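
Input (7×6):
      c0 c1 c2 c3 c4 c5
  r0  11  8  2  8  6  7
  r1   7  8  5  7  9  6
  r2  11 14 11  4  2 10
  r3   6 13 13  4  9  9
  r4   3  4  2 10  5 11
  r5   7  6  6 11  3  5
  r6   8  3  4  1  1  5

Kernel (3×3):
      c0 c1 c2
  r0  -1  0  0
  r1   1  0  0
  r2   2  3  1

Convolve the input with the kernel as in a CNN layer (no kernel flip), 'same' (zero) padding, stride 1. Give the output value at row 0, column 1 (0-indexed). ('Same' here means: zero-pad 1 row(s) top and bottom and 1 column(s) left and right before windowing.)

The receptive field on the zero-padded input at this output position is [0 0 0 / 11 8 2 / 7 8 5]. Elementwise product with the kernel and sum: 0·-1 + 11·1 + 7·2 + 8·3 + 5·1.

54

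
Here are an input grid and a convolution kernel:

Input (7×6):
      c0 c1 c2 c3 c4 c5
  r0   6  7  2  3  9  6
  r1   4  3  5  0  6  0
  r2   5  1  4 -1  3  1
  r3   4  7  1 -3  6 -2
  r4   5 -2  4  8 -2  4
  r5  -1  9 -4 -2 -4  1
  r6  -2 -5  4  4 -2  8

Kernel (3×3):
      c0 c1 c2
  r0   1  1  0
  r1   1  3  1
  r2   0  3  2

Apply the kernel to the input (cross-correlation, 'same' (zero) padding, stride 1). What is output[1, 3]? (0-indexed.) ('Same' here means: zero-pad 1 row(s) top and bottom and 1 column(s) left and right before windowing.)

19

The receptive field on the zero-padded input at this output position is [2 3 9 / 5 0 6 / 4 -1 3]. Elementwise product with the kernel and sum: 2·1 + 3·1 + 5·1 + 0·3 + 6·1 + -1·3 + 3·2.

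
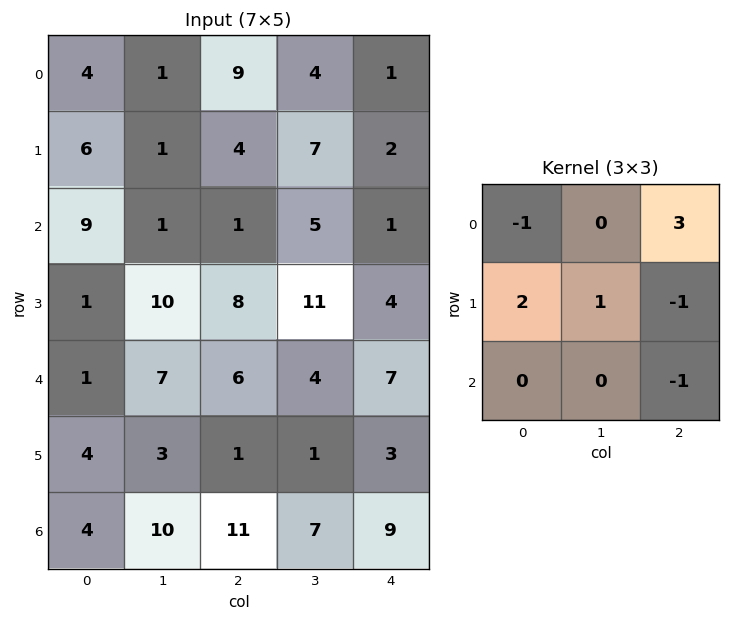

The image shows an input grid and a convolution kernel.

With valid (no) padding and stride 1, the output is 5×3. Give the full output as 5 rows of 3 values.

Output[0,0]: The receptive field on the input at this output position is [4 1 9 / 6 1 4 / 9 1 1]. Elementwise product with the kernel and sum: 4·-1 + 9·3 + 6·2 + 1·1 + 4·-1 + 1·-1.

31 5 6
16 7 4
-8 27 18
25 38 10
16 4 6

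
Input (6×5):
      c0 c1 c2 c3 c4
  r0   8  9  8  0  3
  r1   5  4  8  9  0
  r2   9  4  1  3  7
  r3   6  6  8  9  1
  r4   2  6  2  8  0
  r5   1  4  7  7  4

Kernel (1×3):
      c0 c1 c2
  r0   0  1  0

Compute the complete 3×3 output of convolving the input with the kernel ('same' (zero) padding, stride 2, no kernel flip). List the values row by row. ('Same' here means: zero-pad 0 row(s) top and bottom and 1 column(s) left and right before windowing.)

8 8 3
9 1 7
2 2 0

Output[0,0]: The receptive field on the zero-padded input at this output position is [0 8 9]. Elementwise product with the kernel and sum: 8·1.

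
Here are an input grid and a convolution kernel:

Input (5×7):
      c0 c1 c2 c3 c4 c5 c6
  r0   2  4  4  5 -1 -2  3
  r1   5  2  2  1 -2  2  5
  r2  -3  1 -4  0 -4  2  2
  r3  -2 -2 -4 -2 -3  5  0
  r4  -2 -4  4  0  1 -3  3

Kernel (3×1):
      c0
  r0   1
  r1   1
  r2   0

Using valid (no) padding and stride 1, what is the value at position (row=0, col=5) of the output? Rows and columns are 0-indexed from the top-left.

0

The receptive field on the input at this output position is [-2 / 2 / 2]. Elementwise product with the kernel and sum: -2·1 + 2·1.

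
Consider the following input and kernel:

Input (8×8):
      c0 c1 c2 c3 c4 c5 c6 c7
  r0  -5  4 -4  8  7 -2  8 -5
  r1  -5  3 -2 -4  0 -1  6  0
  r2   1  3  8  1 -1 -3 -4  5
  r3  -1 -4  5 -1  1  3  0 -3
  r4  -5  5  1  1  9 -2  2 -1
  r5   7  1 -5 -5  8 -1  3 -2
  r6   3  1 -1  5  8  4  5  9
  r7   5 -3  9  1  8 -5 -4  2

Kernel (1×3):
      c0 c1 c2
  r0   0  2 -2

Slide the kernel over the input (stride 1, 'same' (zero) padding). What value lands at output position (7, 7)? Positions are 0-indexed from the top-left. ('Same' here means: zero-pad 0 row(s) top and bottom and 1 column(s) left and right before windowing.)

The receptive field on the zero-padded input at this output position is [-4 2 0]. Elementwise product with the kernel and sum: 2·2 + 0·-2.

4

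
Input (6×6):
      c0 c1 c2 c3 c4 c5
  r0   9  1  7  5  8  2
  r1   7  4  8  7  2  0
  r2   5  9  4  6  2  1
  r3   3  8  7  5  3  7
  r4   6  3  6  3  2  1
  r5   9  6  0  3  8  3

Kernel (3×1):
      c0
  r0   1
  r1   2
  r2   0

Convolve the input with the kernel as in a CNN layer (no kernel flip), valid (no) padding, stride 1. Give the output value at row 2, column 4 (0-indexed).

8

The receptive field on the input at this output position is [2 / 3 / 2]. Elementwise product with the kernel and sum: 2·1 + 3·2.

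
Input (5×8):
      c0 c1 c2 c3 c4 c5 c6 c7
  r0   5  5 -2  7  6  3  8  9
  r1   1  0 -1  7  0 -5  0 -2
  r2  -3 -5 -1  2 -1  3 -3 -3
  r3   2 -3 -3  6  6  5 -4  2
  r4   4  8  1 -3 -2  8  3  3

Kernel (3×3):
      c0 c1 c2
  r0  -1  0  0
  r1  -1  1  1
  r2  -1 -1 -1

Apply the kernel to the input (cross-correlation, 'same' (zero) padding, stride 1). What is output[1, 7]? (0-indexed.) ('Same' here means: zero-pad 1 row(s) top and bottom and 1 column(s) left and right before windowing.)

The receptive field on the zero-padded input at this output position is [8 9 0 / 0 -2 0 / -3 -3 0]. Elementwise product with the kernel and sum: 8·-1 + 0·-1 + -2·1 + 0·1 + -3·-1 + -3·-1 + 0·-1.

-4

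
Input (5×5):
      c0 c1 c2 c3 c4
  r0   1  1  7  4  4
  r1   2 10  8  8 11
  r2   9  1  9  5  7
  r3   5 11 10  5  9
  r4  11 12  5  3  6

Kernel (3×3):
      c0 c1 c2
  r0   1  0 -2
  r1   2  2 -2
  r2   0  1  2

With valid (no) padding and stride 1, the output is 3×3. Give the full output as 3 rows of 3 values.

14 32 28
19 24 23
25 34 22

Output[0,0]: The receptive field on the input at this output position is [1 1 7 / 2 10 8 / 9 1 9]. Elementwise product with the kernel and sum: 1·1 + 7·-2 + 2·2 + 10·2 + 8·-2 + 1·1 + 9·2.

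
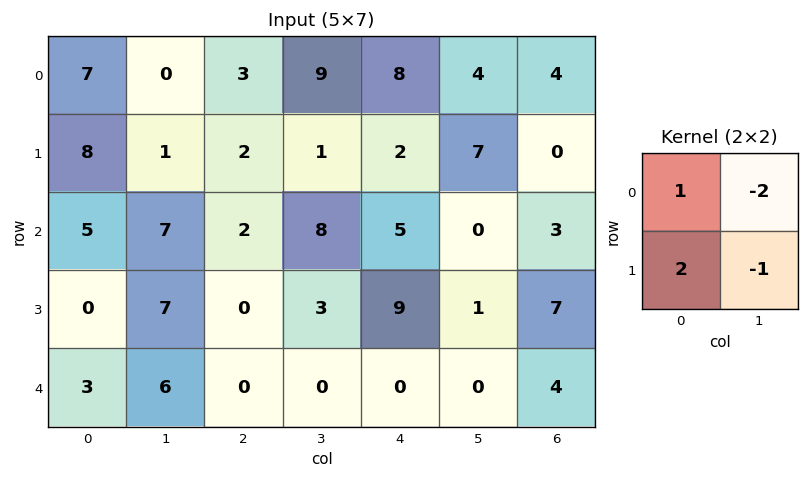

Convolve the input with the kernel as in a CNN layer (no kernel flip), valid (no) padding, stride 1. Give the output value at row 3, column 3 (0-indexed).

The receptive field on the input at this output position is [3 9 / 0 0]. Elementwise product with the kernel and sum: 3·1 + 9·-2 + 0·2 + 0·-1.

-15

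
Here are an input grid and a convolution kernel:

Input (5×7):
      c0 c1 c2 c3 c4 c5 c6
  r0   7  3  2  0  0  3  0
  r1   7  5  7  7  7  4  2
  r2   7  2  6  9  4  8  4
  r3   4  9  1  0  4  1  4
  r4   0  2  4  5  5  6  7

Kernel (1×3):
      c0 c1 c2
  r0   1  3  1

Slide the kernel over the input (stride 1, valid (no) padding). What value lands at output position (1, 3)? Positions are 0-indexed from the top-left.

The receptive field on the input at this output position is [7 7 4]. Elementwise product with the kernel and sum: 7·1 + 7·3 + 4·1.

32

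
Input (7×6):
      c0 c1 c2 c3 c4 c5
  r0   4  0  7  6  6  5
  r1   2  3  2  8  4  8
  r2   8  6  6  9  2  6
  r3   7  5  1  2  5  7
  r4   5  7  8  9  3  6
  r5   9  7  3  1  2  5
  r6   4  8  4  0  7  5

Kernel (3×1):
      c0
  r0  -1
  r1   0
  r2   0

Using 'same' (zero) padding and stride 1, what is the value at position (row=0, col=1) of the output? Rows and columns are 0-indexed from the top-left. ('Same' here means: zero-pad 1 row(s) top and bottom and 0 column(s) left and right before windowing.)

0

The receptive field on the zero-padded input at this output position is [0 / 0 / 3]. Elementwise product with the kernel and sum: 0·-1.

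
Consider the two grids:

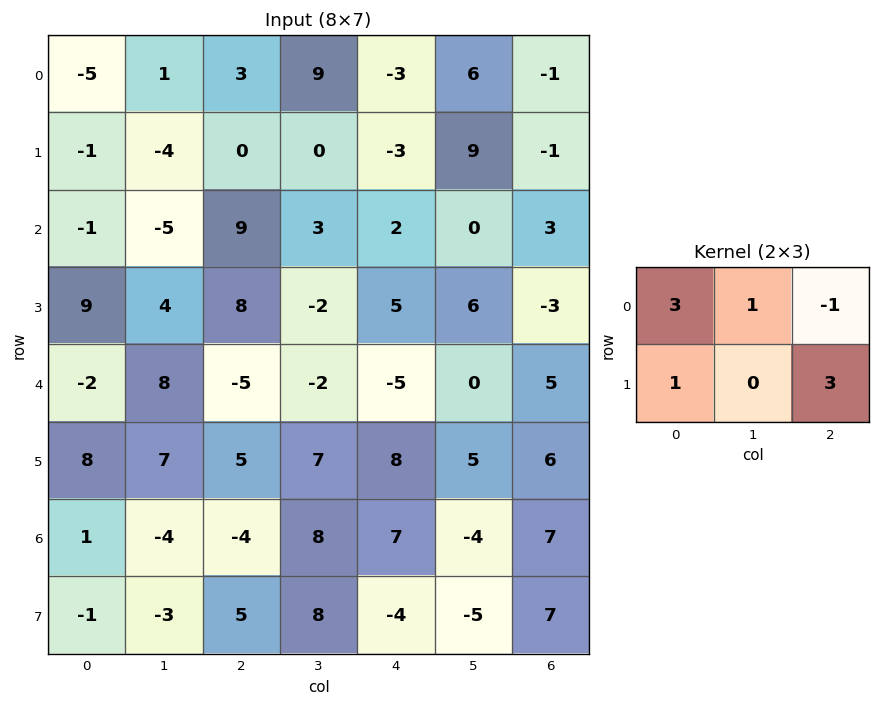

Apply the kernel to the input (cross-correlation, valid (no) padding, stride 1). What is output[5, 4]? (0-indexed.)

The receptive field on the input at this output position is [8 5 6 / 7 -4 7]. Elementwise product with the kernel and sum: 8·3 + 5·1 + 6·-1 + 7·1 + 7·3.

51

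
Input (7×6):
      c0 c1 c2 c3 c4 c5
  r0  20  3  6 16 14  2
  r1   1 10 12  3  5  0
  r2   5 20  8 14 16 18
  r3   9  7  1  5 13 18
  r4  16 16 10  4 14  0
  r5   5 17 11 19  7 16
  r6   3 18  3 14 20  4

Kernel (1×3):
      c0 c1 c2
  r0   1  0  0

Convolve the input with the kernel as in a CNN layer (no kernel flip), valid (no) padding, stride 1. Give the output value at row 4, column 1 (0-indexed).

The receptive field on the input at this output position is [16 10 4]. Elementwise product with the kernel and sum: 16·1.

16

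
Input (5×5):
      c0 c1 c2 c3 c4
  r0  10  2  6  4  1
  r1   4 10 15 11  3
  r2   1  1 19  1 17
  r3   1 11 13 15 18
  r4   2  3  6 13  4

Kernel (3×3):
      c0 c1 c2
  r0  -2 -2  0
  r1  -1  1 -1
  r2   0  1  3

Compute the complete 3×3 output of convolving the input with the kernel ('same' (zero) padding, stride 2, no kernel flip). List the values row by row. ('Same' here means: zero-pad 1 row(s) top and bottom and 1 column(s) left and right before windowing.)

Output[0,0]: The receptive field on the zero-padded input at this output position is [0 0 0 / 0 10 2 / 0 4 10]. Elementwise product with the kernel and sum: 0·-2 + 0·-2 + 0·-1 + 10·1 + 2·-1 + 4·1 + 10·3.
Output[0,1]: The receptive field on the zero-padded input at this output position is [0 0 0 / 2 6 4 / 10 15 11]. Elementwise product with the kernel and sum: 0·-2 + 0·-2 + 2·-1 + 6·1 + 4·-1 + 15·1 + 11·3.

42 48 0
26 25 6
-3 -58 -75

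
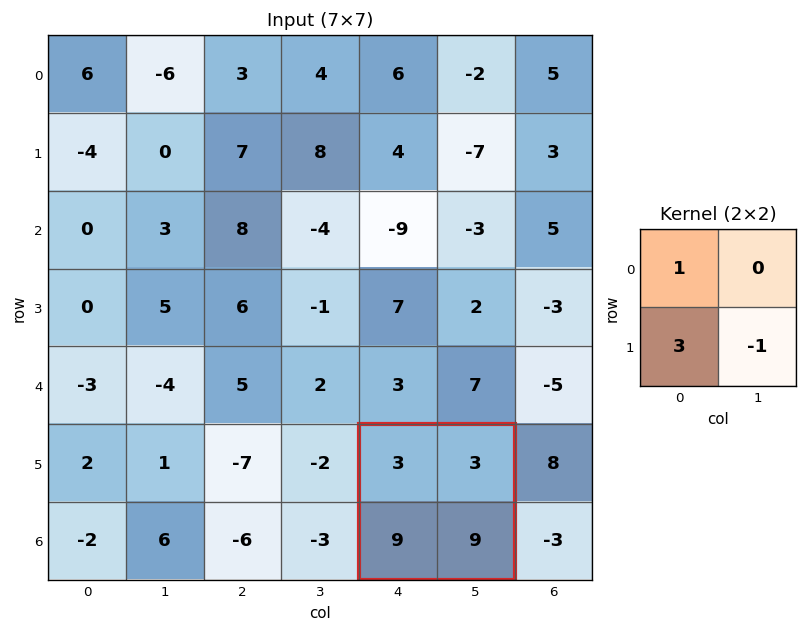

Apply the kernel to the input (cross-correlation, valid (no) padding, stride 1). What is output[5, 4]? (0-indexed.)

The receptive field on the input at this output position is [3 3 / 9 9]. Elementwise product with the kernel and sum: 3·1 + 9·3 + 9·-1.

21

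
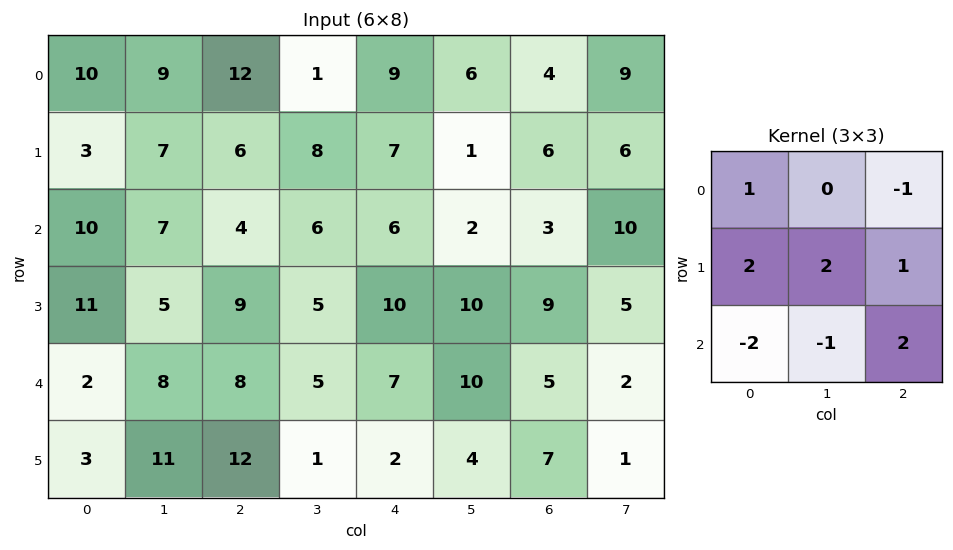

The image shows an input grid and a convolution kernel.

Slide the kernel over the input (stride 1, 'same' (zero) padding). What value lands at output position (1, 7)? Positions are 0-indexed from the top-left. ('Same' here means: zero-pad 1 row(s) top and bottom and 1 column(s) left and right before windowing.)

12

The receptive field on the zero-padded input at this output position is [4 9 0 / 6 6 0 / 3 10 0]. Elementwise product with the kernel and sum: 4·1 + 0·-1 + 6·2 + 6·2 + 0·1 + 3·-2 + 10·-1 + 0·2.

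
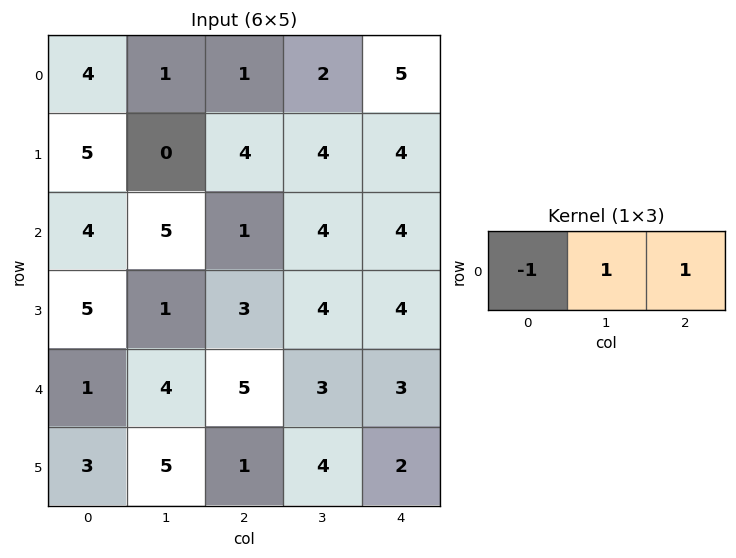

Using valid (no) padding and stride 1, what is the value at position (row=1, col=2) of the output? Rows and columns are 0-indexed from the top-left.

4

The receptive field on the input at this output position is [4 4 4]. Elementwise product with the kernel and sum: 4·-1 + 4·1 + 4·1.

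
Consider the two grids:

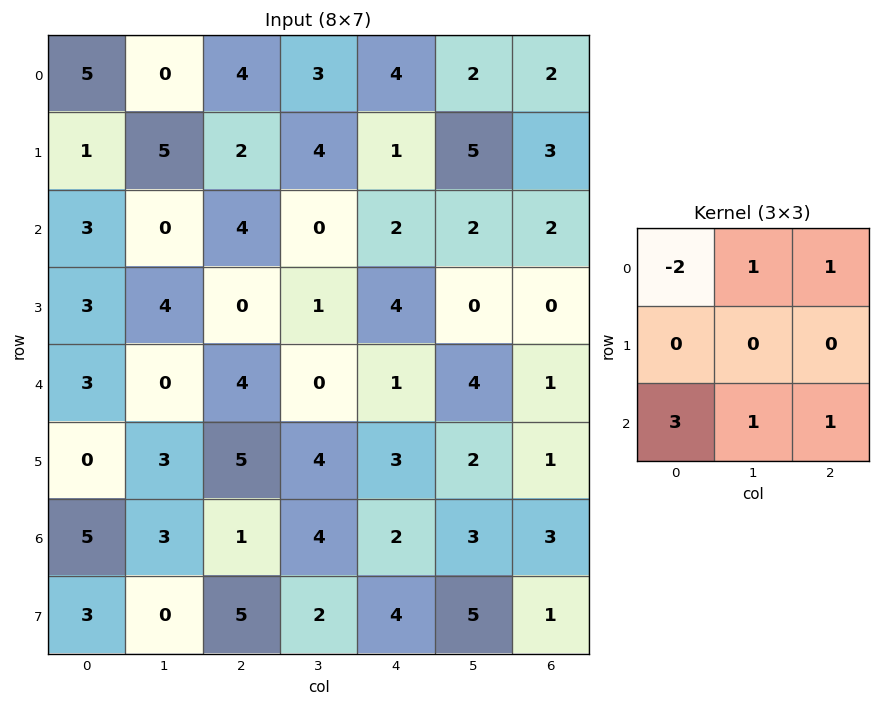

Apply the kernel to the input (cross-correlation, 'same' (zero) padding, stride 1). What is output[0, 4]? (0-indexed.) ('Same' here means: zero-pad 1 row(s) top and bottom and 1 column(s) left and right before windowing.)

18

The receptive field on the zero-padded input at this output position is [0 0 0 / 3 4 2 / 4 1 5]. Elementwise product with the kernel and sum: 0·-2 + 0·1 + 0·1 + 4·3 + 1·1 + 5·1.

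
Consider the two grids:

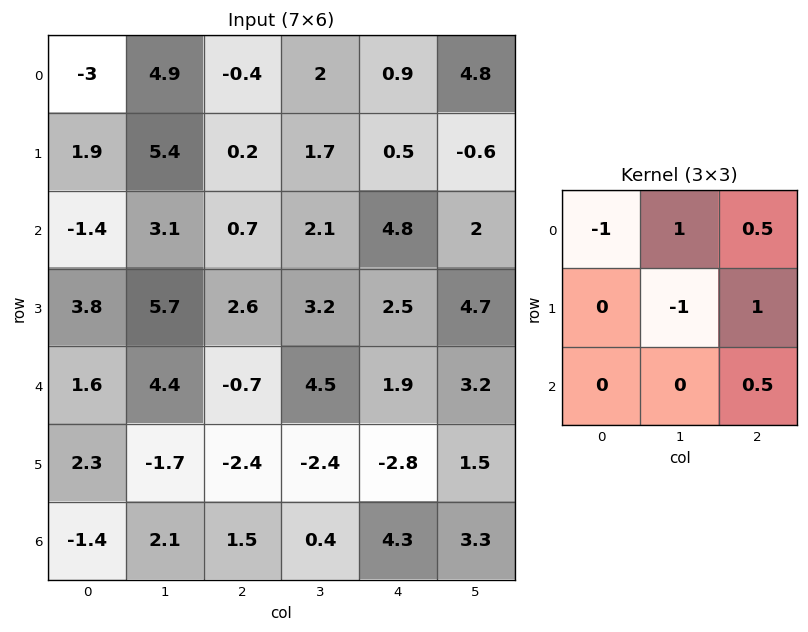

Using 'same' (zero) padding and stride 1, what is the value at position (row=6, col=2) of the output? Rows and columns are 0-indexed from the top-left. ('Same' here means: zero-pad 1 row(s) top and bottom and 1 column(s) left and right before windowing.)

-3

The receptive field on the zero-padded input at this output position is [-1.7 -2.4 -2.4 / 2.1 1.5 0.4 / 0 0 0]. Elementwise product with the kernel and sum: -1.7·-1 + -2.4·1 + -2.4·0.5 + 1.5·-1 + 0.4·1 + 0·0.5.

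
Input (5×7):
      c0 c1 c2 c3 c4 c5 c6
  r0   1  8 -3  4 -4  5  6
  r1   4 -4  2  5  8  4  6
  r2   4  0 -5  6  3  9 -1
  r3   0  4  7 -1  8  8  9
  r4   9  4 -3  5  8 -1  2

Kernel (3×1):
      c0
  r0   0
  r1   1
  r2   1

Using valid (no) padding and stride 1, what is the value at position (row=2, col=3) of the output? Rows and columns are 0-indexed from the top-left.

4

The receptive field on the input at this output position is [6 / -1 / 5]. Elementwise product with the kernel and sum: -1·1 + 5·1.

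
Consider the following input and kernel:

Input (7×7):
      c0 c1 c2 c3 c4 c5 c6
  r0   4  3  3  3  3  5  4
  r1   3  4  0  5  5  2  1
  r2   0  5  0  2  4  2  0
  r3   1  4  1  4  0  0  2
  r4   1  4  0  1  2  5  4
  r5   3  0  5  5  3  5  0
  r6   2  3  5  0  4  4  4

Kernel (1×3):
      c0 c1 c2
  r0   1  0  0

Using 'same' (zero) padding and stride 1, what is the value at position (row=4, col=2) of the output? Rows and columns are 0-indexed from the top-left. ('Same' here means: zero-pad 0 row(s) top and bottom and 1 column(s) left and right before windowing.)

4

The receptive field on the zero-padded input at this output position is [4 0 1]. Elementwise product with the kernel and sum: 4·1.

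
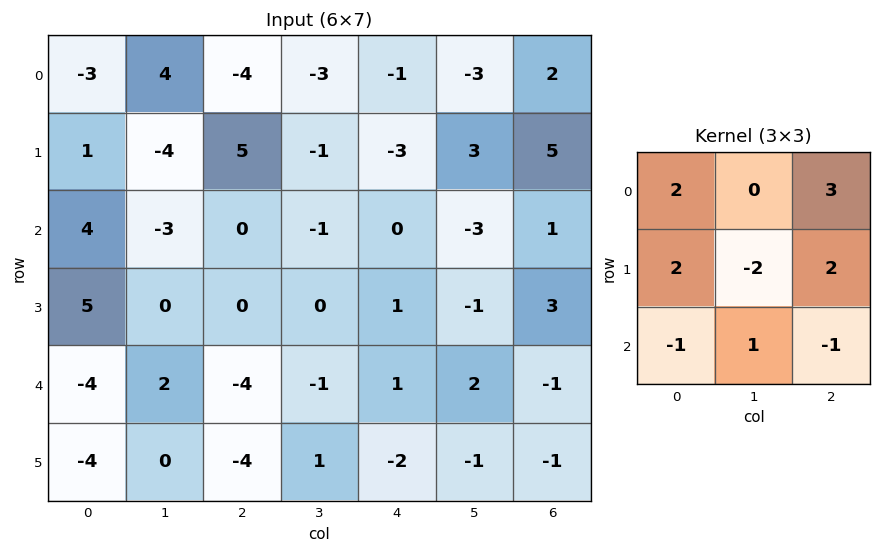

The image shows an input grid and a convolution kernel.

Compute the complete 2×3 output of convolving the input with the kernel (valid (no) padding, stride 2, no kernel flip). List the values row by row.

-5 -6 -2
28 4 15

Output[0,0]: The receptive field on the input at this output position is [-3 4 -4 / 1 -4 5 / 4 -3 0]. Elementwise product with the kernel and sum: -3·2 + -4·3 + 1·2 + -4·-2 + 5·2 + 4·-1 + -3·1 + 0·-1.
Output[0,1]: The receptive field on the input at this output position is [-4 -3 -1 / 5 -1 -3 / 0 -1 0]. Elementwise product with the kernel and sum: -4·2 + -1·3 + 5·2 + -1·-2 + -3·2 + 0·-1 + -1·1 + 0·-1.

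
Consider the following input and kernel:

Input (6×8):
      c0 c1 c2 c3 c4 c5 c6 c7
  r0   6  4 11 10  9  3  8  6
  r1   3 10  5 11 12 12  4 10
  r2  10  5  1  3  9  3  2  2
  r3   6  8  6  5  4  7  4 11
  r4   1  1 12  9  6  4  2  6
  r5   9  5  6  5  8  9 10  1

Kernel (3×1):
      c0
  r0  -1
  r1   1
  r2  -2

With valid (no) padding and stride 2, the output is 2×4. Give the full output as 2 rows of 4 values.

-23 -8 -15 -8
-6 -19 -17 -2

Output[0,0]: The receptive field on the input at this output position is [6 / 3 / 10]. Elementwise product with the kernel and sum: 6·-1 + 3·1 + 10·-2.
Output[0,1]: The receptive field on the input at this output position is [11 / 5 / 1]. Elementwise product with the kernel and sum: 11·-1 + 5·1 + 1·-2.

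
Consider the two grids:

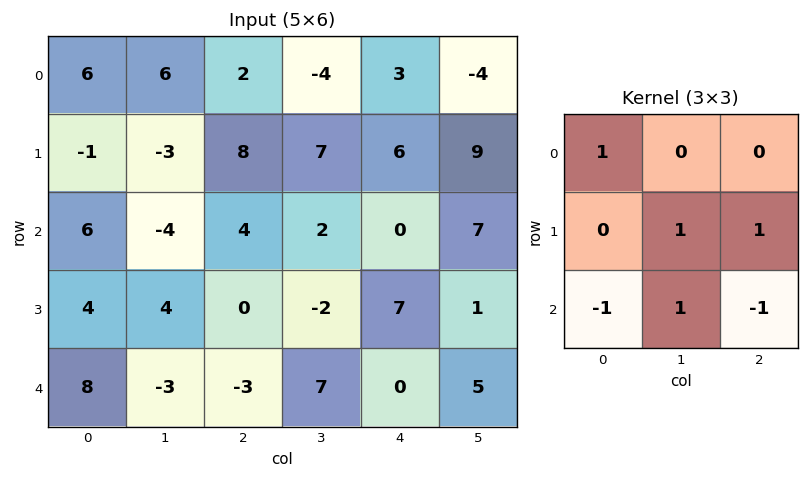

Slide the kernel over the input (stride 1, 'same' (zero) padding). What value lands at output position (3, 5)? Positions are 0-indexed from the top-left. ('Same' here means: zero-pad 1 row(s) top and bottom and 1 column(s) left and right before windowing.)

6

The receptive field on the zero-padded input at this output position is [0 7 0 / 7 1 0 / 0 5 0]. Elementwise product with the kernel and sum: 0·1 + 1·1 + 0·1 + 0·-1 + 5·1 + 0·-1.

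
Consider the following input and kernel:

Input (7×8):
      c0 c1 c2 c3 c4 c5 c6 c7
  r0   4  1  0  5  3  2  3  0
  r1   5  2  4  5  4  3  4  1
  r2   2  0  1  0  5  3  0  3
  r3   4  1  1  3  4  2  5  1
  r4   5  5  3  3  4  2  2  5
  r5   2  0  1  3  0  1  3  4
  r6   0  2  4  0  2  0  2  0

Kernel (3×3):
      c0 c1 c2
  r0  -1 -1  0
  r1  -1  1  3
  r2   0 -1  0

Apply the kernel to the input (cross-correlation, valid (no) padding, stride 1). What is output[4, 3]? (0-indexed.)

-9

The receptive field on the input at this output position is [3 4 2 / 3 0 1 / 0 2 0]. Elementwise product with the kernel and sum: 3·-1 + 4·-1 + 3·-1 + 0·1 + 1·3 + 2·-1.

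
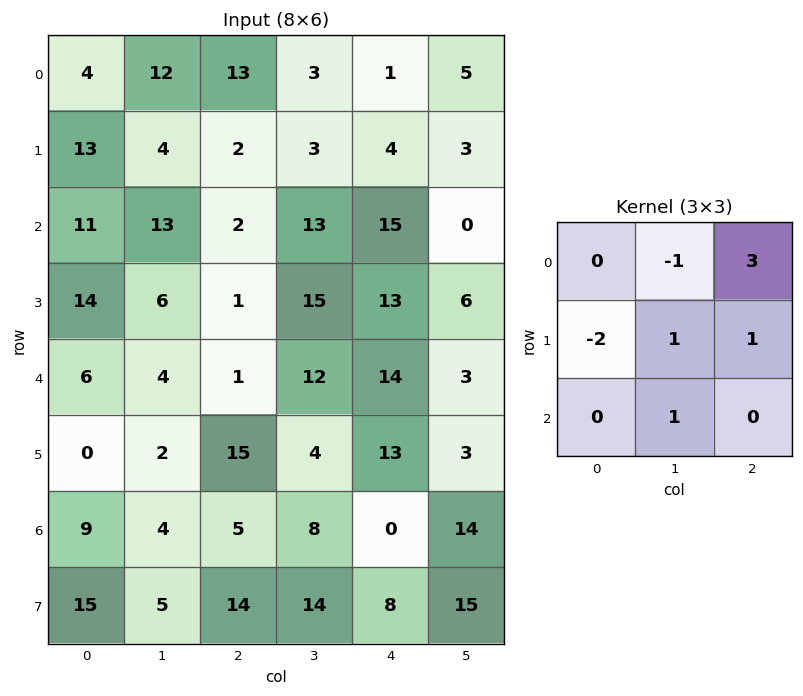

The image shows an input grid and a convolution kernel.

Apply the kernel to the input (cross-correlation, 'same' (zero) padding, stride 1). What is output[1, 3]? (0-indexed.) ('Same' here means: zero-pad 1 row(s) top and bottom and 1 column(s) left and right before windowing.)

The receptive field on the zero-padded input at this output position is [13 3 1 / 2 3 4 / 2 13 15]. Elementwise product with the kernel and sum: 3·-1 + 1·3 + 2·-2 + 3·1 + 4·1 + 13·1.

16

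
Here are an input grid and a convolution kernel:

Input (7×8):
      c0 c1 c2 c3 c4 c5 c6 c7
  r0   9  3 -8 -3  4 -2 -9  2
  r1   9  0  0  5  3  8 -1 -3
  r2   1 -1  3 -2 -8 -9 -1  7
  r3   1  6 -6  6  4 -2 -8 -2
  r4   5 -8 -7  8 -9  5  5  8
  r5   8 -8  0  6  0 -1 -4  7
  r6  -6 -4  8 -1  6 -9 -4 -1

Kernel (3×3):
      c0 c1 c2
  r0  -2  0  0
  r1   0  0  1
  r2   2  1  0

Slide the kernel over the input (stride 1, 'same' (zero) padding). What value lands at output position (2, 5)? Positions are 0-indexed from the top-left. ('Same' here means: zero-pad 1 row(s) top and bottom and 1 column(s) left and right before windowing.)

The receptive field on the zero-padded input at this output position is [3 8 -1 / -8 -9 -1 / 4 -2 -8]. Elementwise product with the kernel and sum: 3·-2 + -1·1 + 4·2 + -2·1.

-1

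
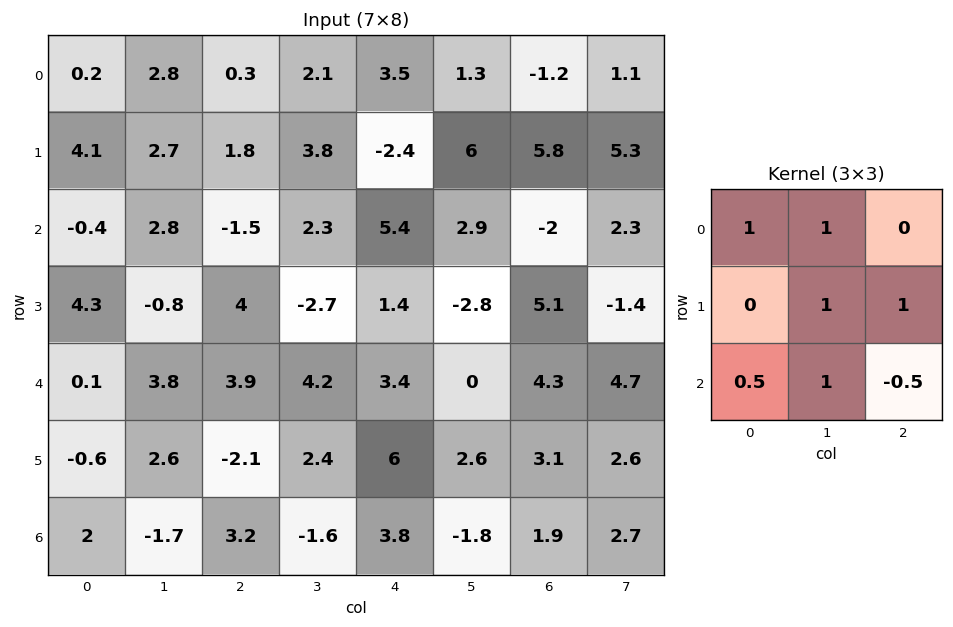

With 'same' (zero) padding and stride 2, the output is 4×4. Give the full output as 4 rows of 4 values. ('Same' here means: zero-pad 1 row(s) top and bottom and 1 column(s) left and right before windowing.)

Output[0,0]: The receptive field on the zero-padded input at this output position is [0 0 0 / 0 0.2 2.8 / 0 4.1 2.7]. Elementwise product with the kernel and sum: 0·1 + 0·1 + 0.2·1 + 2.8·1 + 0·0.5 + 4.1·1 + 2.7·-0.5.
Output[0,1]: The receptive field on the zero-padded input at this output position is [0 0 0 / 2.8 0.3 2.1 / 2.7 1.8 3.8]. Elementwise product with the kernel and sum: 0·1 + 0·1 + 0.3·1 + 2.1·1 + 2.7·0.5 + 1.8·1 + 3.8·-0.5.

5.75 3.65 1.3 6.05
11.2 10.25 11.15 16.5
6.3 9.3 8 14.4
-0.3 2.1 10.4 10.3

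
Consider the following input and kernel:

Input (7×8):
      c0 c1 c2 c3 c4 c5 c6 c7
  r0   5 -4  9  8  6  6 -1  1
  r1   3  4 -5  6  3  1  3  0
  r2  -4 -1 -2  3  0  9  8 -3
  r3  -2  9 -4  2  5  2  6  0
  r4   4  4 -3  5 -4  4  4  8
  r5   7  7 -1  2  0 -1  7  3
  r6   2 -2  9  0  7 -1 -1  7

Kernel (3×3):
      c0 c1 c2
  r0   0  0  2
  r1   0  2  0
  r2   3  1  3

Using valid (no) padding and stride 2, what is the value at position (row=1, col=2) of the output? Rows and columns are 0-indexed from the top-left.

The receptive field on the input at this output position is [0 9 8 / 5 2 6 / -4 4 4]. Elementwise product with the kernel and sum: 8·2 + 2·2 + -4·3 + 4·1 + 4·3.

24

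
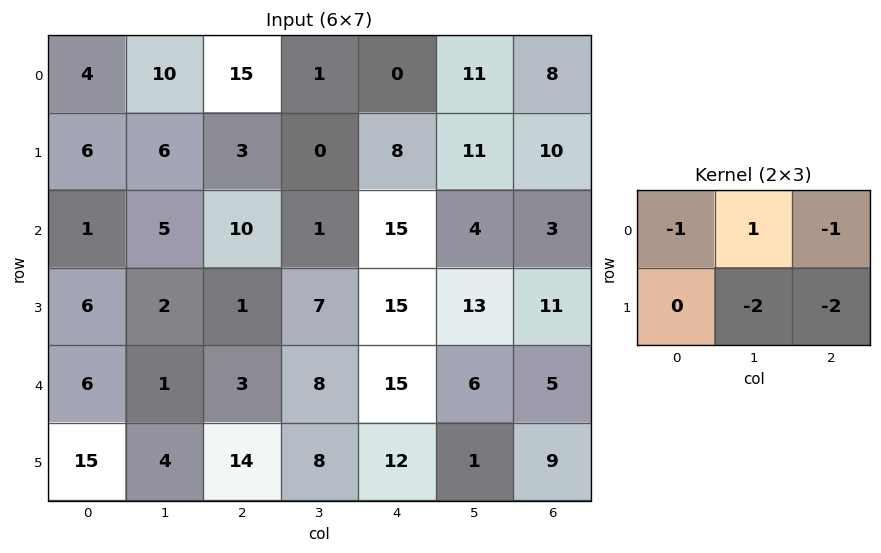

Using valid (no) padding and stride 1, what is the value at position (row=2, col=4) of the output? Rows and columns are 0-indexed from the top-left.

-62

The receptive field on the input at this output position is [15 4 3 / 15 13 11]. Elementwise product with the kernel and sum: 15·-1 + 4·1 + 3·-1 + 13·-2 + 11·-2.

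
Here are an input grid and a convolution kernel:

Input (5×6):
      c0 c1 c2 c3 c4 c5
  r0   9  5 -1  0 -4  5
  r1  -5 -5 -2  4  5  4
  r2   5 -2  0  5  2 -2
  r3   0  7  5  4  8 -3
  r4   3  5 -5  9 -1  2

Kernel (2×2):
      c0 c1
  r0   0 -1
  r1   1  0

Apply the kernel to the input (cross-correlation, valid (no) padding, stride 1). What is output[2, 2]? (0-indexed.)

0

The receptive field on the input at this output position is [0 5 / 5 4]. Elementwise product with the kernel and sum: 5·-1 + 5·1.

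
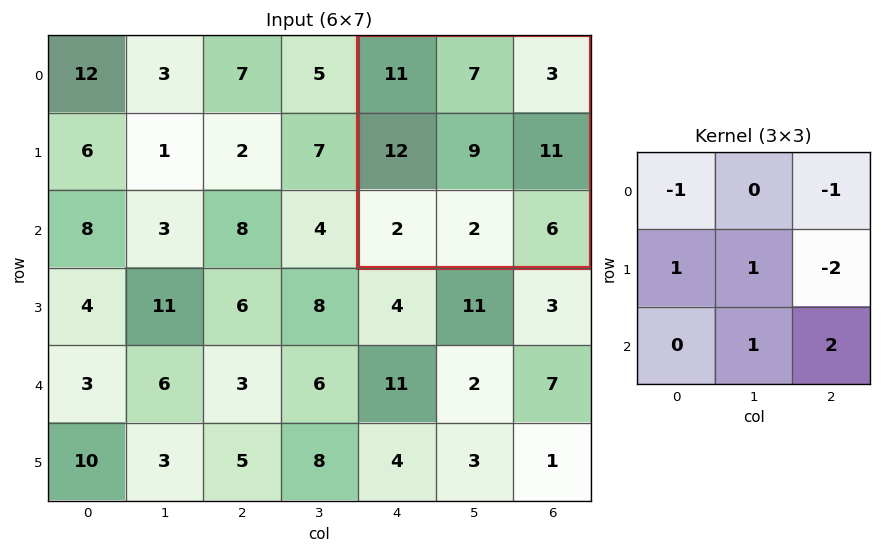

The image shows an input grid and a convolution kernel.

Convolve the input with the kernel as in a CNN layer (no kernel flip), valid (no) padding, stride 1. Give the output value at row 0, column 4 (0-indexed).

-1

The receptive field on the input at this output position is [11 7 3 / 12 9 11 / 2 2 6]. Elementwise product with the kernel and sum: 11·-1 + 3·-1 + 12·1 + 9·1 + 11·-2 + 2·1 + 6·2.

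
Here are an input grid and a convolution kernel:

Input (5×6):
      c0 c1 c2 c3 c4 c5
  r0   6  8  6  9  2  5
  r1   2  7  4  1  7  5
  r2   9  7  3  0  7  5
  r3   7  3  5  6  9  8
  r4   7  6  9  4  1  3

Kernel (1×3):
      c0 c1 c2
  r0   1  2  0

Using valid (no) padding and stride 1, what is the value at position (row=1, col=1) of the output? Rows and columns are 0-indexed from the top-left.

15

The receptive field on the input at this output position is [7 4 1]. Elementwise product with the kernel and sum: 7·1 + 4·2.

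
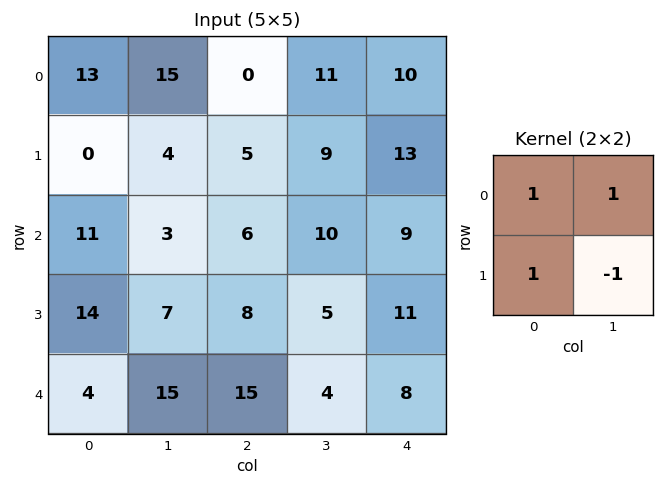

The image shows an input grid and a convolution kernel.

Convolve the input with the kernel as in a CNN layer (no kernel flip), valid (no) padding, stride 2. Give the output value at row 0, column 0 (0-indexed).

24

The receptive field on the input at this output position is [13 15 / 0 4]. Elementwise product with the kernel and sum: 13·1 + 15·1 + 0·1 + 4·-1.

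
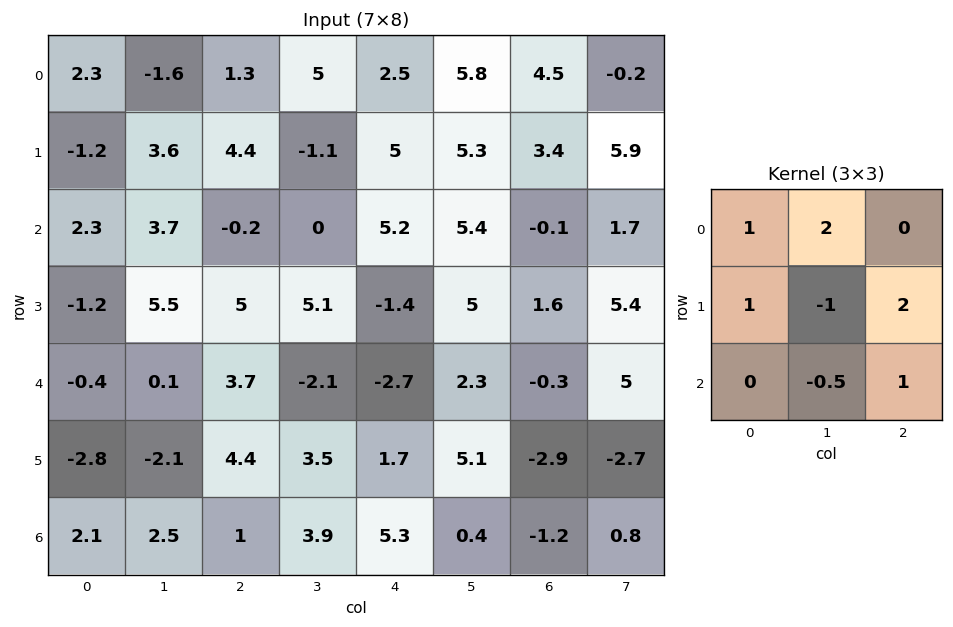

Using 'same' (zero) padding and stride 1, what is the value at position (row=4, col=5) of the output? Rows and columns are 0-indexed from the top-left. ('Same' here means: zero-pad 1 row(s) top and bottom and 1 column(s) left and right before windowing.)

-2.45

The receptive field on the zero-padded input at this output position is [-1.4 5 1.6 / -2.7 2.3 -0.3 / 1.7 5.1 -2.9]. Elementwise product with the kernel and sum: -1.4·1 + 5·2 + -2.7·1 + 2.3·-1 + -0.3·2 + 5.1·-0.5 + -2.9·1.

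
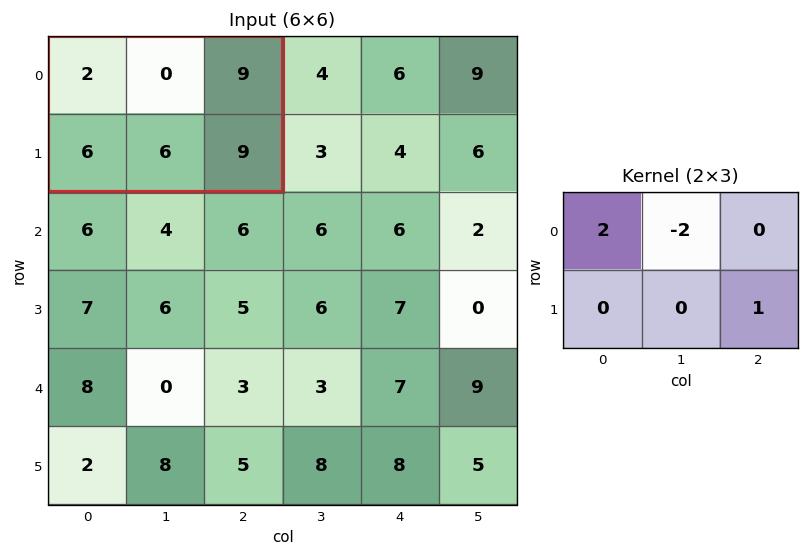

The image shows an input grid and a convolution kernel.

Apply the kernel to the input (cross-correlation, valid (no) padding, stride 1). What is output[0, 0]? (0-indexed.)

The receptive field on the input at this output position is [2 0 9 / 6 6 9]. Elementwise product with the kernel and sum: 2·2 + 0·-2 + 9·1.

13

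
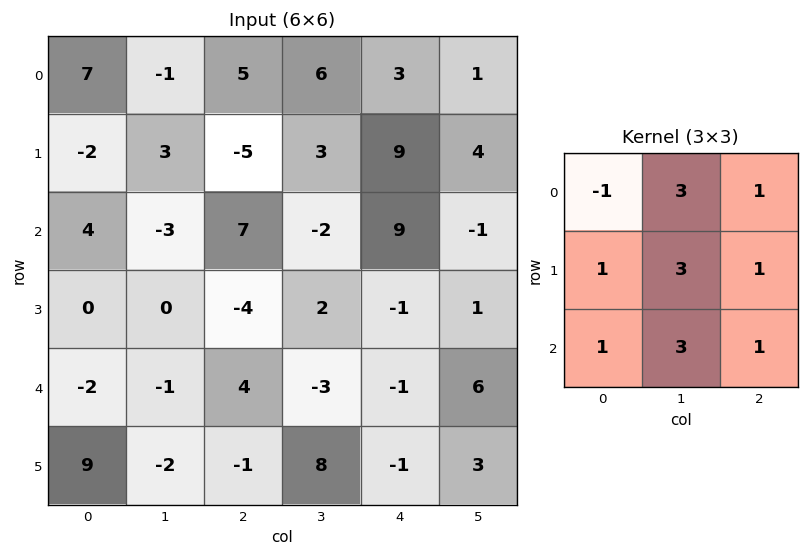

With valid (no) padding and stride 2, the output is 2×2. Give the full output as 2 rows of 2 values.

-1 39
-11 -9

Output[0,0]: The receptive field on the input at this output position is [7 -1 5 / -2 3 -5 / 4 -3 7]. Elementwise product with the kernel and sum: 7·-1 + -1·3 + 5·1 + -2·1 + 3·3 + -5·1 + 4·1 + -3·3 + 7·1.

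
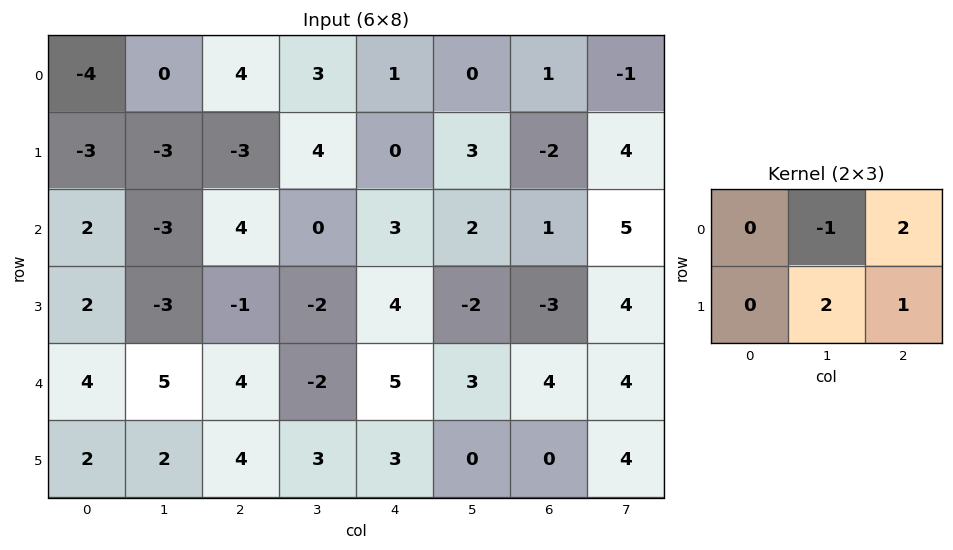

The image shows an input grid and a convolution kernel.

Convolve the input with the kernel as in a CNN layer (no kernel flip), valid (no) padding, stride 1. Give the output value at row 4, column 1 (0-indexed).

The receptive field on the input at this output position is [5 4 -2 / 2 4 3]. Elementwise product with the kernel and sum: 4·-1 + -2·2 + 4·2 + 3·1.

3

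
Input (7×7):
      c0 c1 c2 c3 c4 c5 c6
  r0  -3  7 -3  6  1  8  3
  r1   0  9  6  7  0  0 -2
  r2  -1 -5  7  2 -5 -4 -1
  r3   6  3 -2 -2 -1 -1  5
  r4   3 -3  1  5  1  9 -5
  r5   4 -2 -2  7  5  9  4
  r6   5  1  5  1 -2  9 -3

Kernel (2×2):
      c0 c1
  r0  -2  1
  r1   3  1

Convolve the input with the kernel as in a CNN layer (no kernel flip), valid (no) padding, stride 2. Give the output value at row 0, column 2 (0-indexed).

6

The receptive field on the input at this output position is [1 8 / 0 0]. Elementwise product with the kernel and sum: 1·-2 + 8·1 + 0·3 + 0·1.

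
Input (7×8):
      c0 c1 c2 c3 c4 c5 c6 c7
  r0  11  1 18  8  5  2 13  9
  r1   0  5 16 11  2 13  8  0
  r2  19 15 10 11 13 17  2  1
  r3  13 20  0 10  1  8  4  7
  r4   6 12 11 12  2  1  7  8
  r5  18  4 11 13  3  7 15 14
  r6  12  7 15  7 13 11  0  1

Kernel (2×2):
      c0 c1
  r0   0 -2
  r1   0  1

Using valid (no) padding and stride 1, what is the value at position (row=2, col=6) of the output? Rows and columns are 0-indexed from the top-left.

5

The receptive field on the input at this output position is [2 1 / 4 7]. Elementwise product with the kernel and sum: 1·-2 + 7·1.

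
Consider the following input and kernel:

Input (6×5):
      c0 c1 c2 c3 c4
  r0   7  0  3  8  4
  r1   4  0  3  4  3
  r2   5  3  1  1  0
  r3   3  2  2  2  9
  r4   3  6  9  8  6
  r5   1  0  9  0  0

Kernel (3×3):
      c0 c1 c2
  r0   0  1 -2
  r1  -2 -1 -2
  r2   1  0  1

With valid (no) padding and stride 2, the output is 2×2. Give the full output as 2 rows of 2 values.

Output[0,0]: The receptive field on the input at this output position is [7 0 3 / 4 0 3 / 5 3 1]. Elementwise product with the kernel and sum: 0·1 + 3·-2 + 4·-2 + 0·-1 + 3·-2 + 5·1 + 1·1.
Output[0,1]: The receptive field on the input at this output position is [3 8 4 / 3 4 3 / 1 1 0]. Elementwise product with the kernel and sum: 8·1 + 4·-2 + 3·-2 + 4·-1 + 3·-2 + 1·1 + 0·1.

-14 -15
1 -8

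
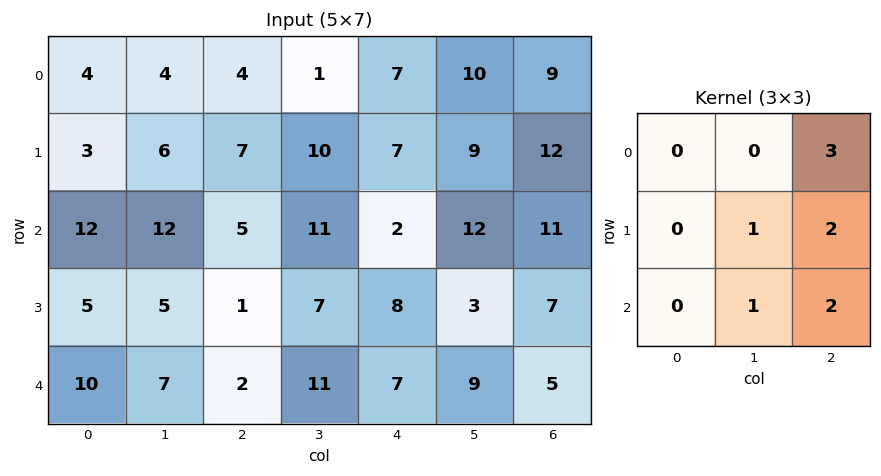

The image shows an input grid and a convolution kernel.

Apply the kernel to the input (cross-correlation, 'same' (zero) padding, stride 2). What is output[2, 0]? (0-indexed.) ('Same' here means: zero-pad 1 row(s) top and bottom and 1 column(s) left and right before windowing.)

The receptive field on the zero-padded input at this output position is [0 5 5 / 0 10 7 / 0 0 0]. Elementwise product with the kernel and sum: 5·3 + 10·1 + 7·2 + 0·1 + 0·2.

39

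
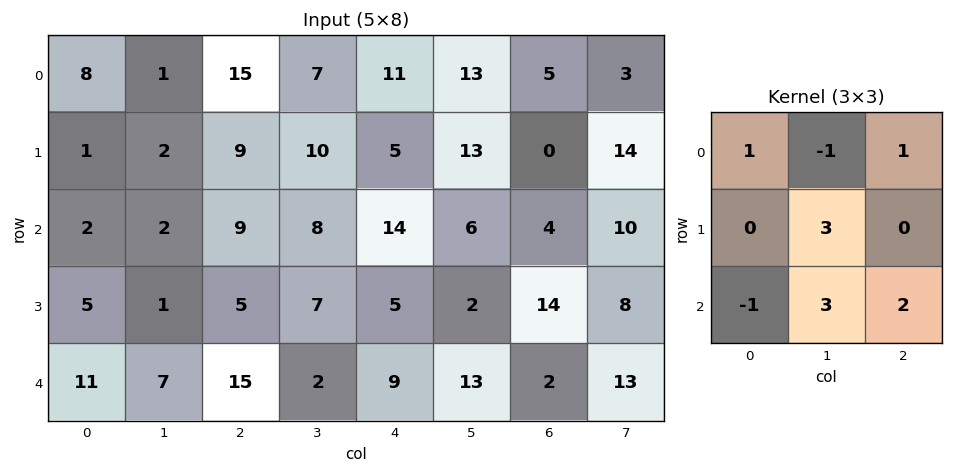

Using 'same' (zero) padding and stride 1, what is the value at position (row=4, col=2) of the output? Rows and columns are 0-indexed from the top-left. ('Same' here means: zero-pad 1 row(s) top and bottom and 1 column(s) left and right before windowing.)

48

The receptive field on the zero-padded input at this output position is [1 5 7 / 7 15 2 / 0 0 0]. Elementwise product with the kernel and sum: 1·1 + 5·-1 + 7·1 + 15·3 + 0·-1 + 0·3 + 0·2.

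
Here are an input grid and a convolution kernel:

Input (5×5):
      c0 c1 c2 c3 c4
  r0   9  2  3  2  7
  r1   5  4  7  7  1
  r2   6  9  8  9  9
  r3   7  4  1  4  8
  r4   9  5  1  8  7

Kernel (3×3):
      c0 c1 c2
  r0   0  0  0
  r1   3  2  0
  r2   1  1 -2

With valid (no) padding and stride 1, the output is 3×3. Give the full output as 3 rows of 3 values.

22 25 34
45 40 31
41 4 6

Output[0,0]: The receptive field on the input at this output position is [9 2 3 / 5 4 7 / 6 9 8]. Elementwise product with the kernel and sum: 5·3 + 4·2 + 6·1 + 9·1 + 8·-2.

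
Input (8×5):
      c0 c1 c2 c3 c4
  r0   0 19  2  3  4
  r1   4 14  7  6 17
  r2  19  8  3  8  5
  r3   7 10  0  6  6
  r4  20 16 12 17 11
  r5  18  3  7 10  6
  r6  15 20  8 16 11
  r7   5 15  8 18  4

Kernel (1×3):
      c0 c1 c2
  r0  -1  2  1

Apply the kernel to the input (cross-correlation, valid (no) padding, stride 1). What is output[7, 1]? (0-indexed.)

The receptive field on the input at this output position is [15 8 18]. Elementwise product with the kernel and sum: 15·-1 + 8·2 + 18·1.

19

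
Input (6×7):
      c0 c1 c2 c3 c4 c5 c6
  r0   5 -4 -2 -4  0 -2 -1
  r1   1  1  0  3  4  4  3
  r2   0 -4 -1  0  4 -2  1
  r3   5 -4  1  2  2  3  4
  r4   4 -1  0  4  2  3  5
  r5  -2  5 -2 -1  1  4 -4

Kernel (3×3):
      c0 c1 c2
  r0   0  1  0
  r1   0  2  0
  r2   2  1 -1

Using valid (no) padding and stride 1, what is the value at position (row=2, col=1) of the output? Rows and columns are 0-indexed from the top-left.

The receptive field on the input at this output position is [-4 -1 0 / -4 1 2 / -1 0 4]. Elementwise product with the kernel and sum: -1·1 + 1·2 + -1·2 + 0·1 + 4·-1.

-5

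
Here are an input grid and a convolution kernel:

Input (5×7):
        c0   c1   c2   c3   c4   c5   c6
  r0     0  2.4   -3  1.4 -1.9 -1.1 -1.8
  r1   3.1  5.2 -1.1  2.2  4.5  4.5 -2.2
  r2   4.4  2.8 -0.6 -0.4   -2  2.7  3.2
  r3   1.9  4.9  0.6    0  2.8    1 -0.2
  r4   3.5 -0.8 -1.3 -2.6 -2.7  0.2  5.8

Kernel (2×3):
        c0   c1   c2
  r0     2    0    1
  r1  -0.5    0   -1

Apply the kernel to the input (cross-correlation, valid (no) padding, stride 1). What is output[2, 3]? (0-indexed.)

The receptive field on the input at this output position is [-0.4 -2 2.7 / 0 2.8 1]. Elementwise product with the kernel and sum: -0.4·2 + 2.7·1 + 0·-0.5 + 1·-1.

0.9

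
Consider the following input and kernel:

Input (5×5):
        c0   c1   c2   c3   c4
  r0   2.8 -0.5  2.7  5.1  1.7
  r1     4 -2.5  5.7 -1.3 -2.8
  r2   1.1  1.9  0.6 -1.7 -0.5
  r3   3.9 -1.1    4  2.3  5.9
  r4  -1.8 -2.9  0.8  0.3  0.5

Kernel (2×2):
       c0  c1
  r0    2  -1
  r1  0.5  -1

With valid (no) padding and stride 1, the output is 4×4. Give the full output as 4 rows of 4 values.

10.6 -10.65 4.45 10.65
9.15 -10.35 14.7 -0.15
3.35 -1.35 2.6 -7.65
10.9 -8.45 5.8 -1.65

Output[0,0]: The receptive field on the input at this output position is [2.8 -0.5 / 4 -2.5]. Elementwise product with the kernel and sum: 2.8·2 + -0.5·-1 + 4·0.5 + -2.5·-1.
Output[0,1]: The receptive field on the input at this output position is [-0.5 2.7 / -2.5 5.7]. Elementwise product with the kernel and sum: -0.5·2 + 2.7·-1 + -2.5·0.5 + 5.7·-1.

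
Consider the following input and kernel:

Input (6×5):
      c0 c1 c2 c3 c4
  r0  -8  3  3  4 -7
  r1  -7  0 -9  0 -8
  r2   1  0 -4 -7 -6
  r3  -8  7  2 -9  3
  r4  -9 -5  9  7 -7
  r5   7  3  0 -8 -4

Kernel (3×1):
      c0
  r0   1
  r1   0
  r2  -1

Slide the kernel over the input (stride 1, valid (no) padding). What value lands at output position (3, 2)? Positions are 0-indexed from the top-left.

2

The receptive field on the input at this output position is [2 / 9 / 0]. Elementwise product with the kernel and sum: 2·1 + 0·-1.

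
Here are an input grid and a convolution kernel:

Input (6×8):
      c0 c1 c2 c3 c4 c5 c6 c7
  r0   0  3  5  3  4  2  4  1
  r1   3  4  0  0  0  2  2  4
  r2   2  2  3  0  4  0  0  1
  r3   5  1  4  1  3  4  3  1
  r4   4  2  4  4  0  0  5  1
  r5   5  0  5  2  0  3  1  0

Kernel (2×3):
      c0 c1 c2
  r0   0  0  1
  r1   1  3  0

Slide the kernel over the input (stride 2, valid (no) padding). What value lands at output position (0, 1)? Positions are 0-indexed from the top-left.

4

The receptive field on the input at this output position is [5 3 4 / 0 0 0]. Elementwise product with the kernel and sum: 4·1 + 0·1 + 0·3.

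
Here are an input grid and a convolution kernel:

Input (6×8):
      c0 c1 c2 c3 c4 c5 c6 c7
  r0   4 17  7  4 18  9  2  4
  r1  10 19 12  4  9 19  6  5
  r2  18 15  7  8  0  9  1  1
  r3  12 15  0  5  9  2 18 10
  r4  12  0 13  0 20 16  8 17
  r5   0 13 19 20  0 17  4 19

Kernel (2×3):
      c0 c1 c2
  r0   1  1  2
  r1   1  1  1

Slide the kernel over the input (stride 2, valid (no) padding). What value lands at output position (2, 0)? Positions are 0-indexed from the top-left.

70

The receptive field on the input at this output position is [12 0 13 / 0 13 19]. Elementwise product with the kernel and sum: 12·1 + 0·1 + 13·2 + 0·1 + 13·1 + 19·1.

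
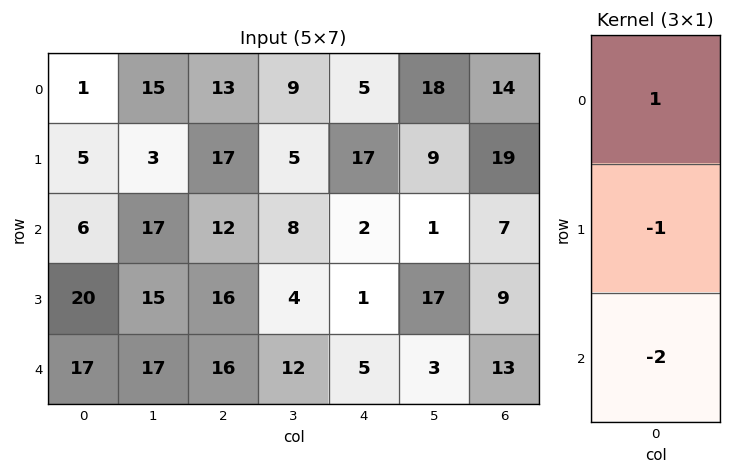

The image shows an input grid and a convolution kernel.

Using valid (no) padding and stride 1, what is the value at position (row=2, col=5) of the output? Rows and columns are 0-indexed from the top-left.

The receptive field on the input at this output position is [1 / 17 / 3]. Elementwise product with the kernel and sum: 1·1 + 17·-1 + 3·-2.

-22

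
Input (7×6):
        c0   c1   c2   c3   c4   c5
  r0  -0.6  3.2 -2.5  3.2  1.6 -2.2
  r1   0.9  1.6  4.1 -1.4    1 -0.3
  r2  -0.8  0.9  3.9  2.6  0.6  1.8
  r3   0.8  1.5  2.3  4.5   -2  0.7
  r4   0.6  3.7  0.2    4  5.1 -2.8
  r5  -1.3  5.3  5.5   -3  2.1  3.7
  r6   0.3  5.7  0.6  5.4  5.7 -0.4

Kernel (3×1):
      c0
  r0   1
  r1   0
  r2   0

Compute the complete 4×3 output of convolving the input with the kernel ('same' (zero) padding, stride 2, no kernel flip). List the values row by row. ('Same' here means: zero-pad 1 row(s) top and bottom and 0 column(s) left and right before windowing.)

Output[0,0]: The receptive field on the zero-padded input at this output position is [0 / -0.6 / 0.9]. Elementwise product with the kernel and sum: 0·1.
Output[0,1]: The receptive field on the zero-padded input at this output position is [0 / -2.5 / 4.1]. Elementwise product with the kernel and sum: 0·1.

0 0 0
0.9 4.1 1
0.8 2.3 -2
-1.3 5.5 2.1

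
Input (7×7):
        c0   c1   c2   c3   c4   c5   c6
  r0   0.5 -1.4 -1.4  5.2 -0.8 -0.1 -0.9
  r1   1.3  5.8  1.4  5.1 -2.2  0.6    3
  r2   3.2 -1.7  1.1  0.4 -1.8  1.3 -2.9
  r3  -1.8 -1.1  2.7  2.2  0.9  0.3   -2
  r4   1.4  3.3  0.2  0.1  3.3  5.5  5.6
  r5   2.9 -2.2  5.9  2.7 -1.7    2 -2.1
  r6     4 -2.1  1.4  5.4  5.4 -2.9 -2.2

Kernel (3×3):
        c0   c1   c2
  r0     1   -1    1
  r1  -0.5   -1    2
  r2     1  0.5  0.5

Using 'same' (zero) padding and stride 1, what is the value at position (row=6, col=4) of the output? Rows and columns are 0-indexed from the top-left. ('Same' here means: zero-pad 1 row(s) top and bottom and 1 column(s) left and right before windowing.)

-7.5

The receptive field on the zero-padded input at this output position is [2.7 -1.7 2 / 5.4 5.4 -2.9 / 0 0 0]. Elementwise product with the kernel and sum: 2.7·1 + -1.7·-1 + 2·1 + 5.4·-0.5 + 5.4·-1 + -2.9·2 + 0·1 + 0·0.5 + 0·0.5.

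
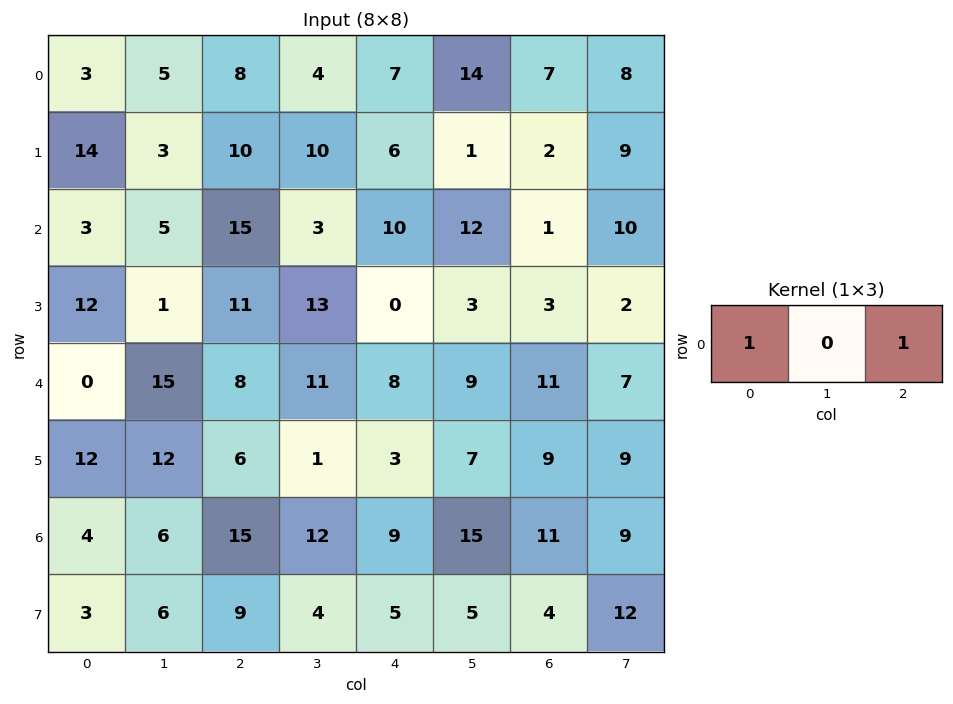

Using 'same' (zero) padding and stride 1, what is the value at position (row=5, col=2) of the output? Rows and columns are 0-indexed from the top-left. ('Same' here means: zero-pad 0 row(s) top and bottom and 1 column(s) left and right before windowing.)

The receptive field on the zero-padded input at this output position is [12 6 1]. Elementwise product with the kernel and sum: 12·1 + 1·1.

13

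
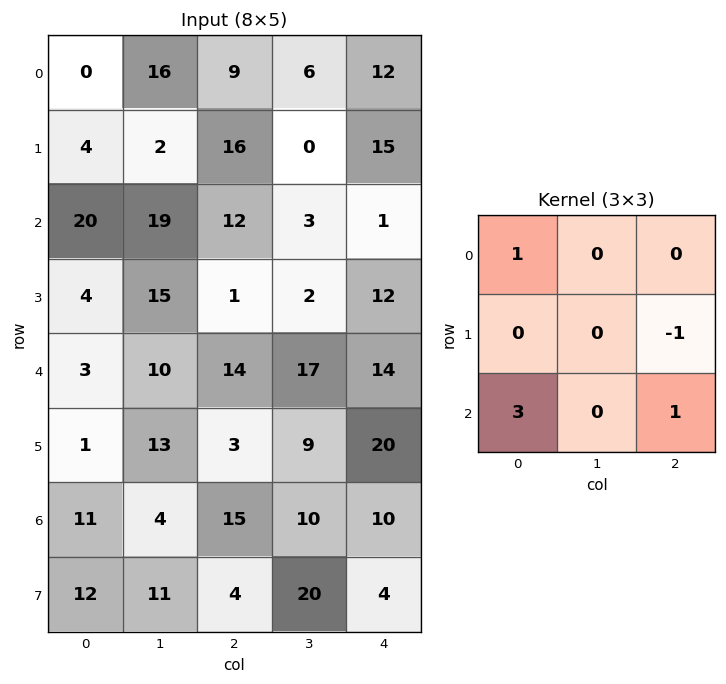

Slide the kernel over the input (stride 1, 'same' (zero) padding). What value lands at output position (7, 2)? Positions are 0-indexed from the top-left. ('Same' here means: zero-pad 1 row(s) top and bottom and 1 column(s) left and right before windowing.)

-16

The receptive field on the zero-padded input at this output position is [4 15 10 / 11 4 20 / 0 0 0]. Elementwise product with the kernel and sum: 4·1 + 20·-1 + 0·3 + 0·1.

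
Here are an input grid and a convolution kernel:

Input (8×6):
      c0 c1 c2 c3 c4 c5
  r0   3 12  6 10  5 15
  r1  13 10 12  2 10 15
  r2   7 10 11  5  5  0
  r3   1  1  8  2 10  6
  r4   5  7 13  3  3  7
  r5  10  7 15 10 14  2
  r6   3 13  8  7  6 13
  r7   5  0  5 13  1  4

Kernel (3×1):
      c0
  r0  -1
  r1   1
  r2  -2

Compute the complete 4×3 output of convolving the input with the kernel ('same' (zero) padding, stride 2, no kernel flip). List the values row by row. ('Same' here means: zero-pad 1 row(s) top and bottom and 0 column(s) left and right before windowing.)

-23 -18 -15
-8 -17 -25
-16 -25 -35
-17 -17 -10

Output[0,0]: The receptive field on the zero-padded input at this output position is [0 / 3 / 13]. Elementwise product with the kernel and sum: 0·-1 + 3·1 + 13·-2.
Output[0,1]: The receptive field on the zero-padded input at this output position is [0 / 6 / 12]. Elementwise product with the kernel and sum: 0·-1 + 6·1 + 12·-2.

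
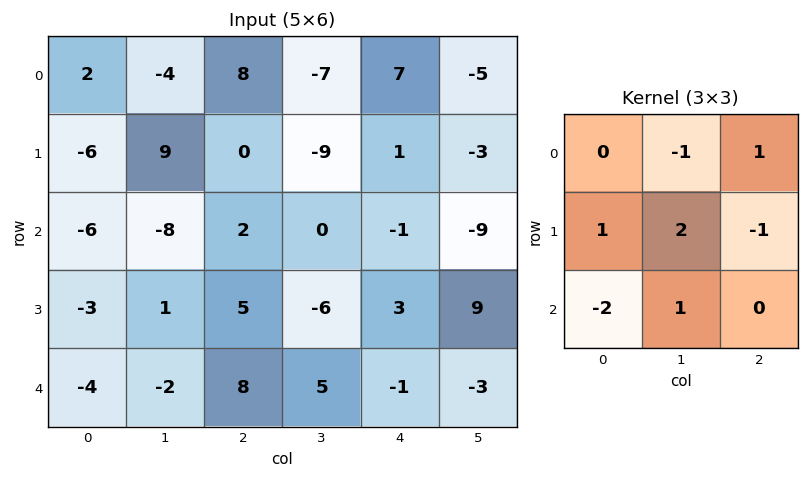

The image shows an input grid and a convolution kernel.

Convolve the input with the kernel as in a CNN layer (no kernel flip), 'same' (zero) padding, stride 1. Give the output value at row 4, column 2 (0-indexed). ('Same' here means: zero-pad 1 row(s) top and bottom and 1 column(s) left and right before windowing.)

-2

The receptive field on the zero-padded input at this output position is [1 5 -6 / -2 8 5 / 0 0 0]. Elementwise product with the kernel and sum: 5·-1 + -6·1 + -2·1 + 8·2 + 5·-1 + 0·-2 + 0·1.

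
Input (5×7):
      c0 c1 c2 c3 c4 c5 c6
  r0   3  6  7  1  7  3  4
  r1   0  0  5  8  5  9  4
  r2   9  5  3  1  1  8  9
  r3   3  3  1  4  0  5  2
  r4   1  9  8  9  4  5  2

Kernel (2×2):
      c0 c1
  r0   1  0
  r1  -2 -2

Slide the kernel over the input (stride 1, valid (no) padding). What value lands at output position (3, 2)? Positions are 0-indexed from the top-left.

The receptive field on the input at this output position is [1 4 / 8 9]. Elementwise product with the kernel and sum: 1·1 + 8·-2 + 9·-2.

-33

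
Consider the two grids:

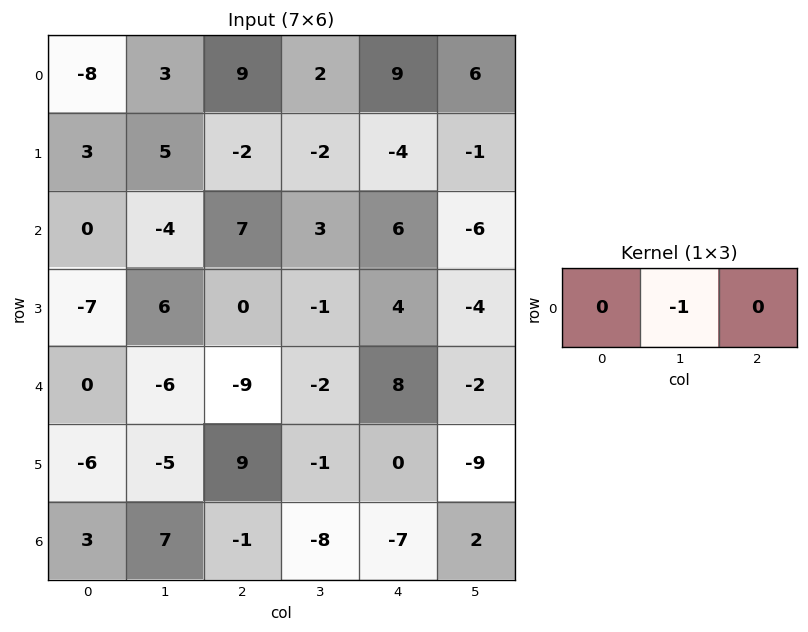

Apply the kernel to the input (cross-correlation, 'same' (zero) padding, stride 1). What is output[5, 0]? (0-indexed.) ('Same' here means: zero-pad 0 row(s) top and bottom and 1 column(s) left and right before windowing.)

6

The receptive field on the zero-padded input at this output position is [0 -6 -5]. Elementwise product with the kernel and sum: -6·-1.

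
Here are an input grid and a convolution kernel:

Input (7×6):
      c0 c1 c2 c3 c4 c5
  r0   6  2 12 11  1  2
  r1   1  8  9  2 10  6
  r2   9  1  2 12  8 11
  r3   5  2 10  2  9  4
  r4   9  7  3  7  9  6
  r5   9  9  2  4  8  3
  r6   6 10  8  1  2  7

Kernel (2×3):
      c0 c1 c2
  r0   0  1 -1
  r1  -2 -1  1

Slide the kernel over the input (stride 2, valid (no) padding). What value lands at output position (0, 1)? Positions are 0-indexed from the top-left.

The receptive field on the input at this output position is [12 11 1 / 9 2 10]. Elementwise product with the kernel and sum: 11·1 + 1·-1 + 9·-2 + 2·-1 + 10·1.

0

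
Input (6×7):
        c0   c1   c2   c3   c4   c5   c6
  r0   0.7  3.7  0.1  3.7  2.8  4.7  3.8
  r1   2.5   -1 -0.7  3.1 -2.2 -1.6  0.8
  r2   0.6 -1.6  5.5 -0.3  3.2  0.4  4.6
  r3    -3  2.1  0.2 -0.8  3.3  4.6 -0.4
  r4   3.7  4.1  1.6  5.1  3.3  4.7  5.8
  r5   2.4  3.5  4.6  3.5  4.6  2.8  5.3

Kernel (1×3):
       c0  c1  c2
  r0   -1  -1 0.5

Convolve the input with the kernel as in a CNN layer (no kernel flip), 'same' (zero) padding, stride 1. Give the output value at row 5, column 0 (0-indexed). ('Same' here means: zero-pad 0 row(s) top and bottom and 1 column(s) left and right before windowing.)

The receptive field on the zero-padded input at this output position is [0 2.4 3.5]. Elementwise product with the kernel and sum: 0·-1 + 2.4·-1 + 3.5·0.5.

-0.65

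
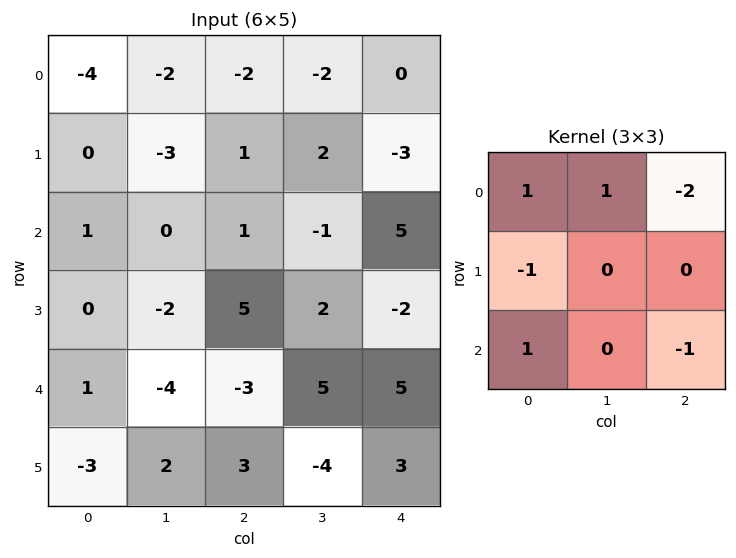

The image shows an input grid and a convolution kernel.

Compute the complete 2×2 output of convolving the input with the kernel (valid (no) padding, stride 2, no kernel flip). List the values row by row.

Output[0,0]: The receptive field on the input at this output position is [-4 -2 -2 / 0 -3 1 / 1 0 1]. Elementwise product with the kernel and sum: -4·1 + -2·1 + -2·-2 + 0·-1 + 1·1 + 1·-1.
Output[0,1]: The receptive field on the input at this output position is [-2 -2 0 / 1 2 -3 / 1 -1 5]. Elementwise product with the kernel and sum: -2·1 + -2·1 + 0·-2 + 1·-1 + 1·1 + 5·-1.

-2 -9
3 -23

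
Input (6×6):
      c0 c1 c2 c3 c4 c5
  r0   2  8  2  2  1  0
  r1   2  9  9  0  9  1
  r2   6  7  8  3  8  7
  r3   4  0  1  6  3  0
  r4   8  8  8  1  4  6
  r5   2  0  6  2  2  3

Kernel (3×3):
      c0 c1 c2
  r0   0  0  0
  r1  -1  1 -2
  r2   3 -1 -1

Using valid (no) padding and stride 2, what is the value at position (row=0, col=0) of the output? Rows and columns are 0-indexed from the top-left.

-8

The receptive field on the input at this output position is [2 8 2 / 2 9 9 / 6 7 8]. Elementwise product with the kernel and sum: 2·-1 + 9·1 + 9·-2 + 6·3 + 7·-1 + 8·-1.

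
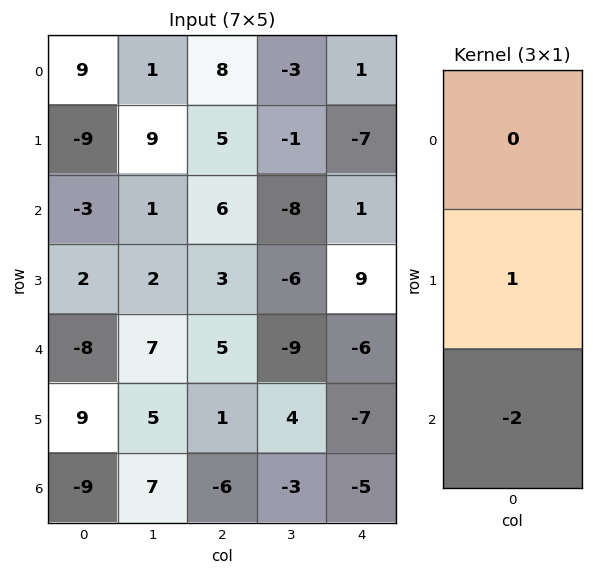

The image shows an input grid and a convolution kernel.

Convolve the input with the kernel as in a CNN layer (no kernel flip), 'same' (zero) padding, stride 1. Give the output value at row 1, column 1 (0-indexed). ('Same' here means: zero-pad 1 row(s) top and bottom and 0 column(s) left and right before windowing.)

7

The receptive field on the zero-padded input at this output position is [1 / 9 / 1]. Elementwise product with the kernel and sum: 9·1 + 1·-2.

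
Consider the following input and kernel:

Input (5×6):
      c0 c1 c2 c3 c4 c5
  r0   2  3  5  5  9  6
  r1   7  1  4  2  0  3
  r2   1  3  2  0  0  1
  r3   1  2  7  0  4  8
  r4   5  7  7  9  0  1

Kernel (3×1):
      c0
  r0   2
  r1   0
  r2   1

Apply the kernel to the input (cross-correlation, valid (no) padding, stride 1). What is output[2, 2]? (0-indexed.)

The receptive field on the input at this output position is [2 / 7 / 7]. Elementwise product with the kernel and sum: 2·2 + 7·1.

11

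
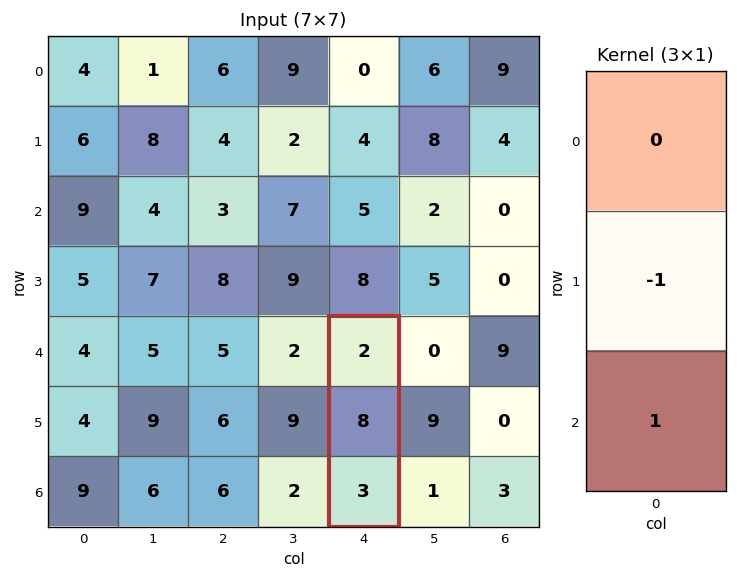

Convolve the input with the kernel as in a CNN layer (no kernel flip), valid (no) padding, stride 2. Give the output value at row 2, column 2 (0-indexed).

-5

The receptive field on the input at this output position is [2 / 8 / 3]. Elementwise product with the kernel and sum: 8·-1 + 3·1.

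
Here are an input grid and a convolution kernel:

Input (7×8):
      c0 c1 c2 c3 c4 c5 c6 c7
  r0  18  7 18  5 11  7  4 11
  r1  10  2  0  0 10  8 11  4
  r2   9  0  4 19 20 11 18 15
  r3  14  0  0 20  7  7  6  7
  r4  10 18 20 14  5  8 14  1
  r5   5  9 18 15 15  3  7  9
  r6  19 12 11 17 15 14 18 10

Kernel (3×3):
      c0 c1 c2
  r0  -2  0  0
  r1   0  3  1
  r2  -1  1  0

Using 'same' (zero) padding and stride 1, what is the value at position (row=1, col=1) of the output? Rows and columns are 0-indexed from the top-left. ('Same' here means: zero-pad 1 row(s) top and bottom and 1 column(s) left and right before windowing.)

-39

The receptive field on the zero-padded input at this output position is [18 7 18 / 10 2 0 / 9 0 4]. Elementwise product with the kernel and sum: 18·-2 + 2·3 + 0·1 + 9·-1 + 0·1.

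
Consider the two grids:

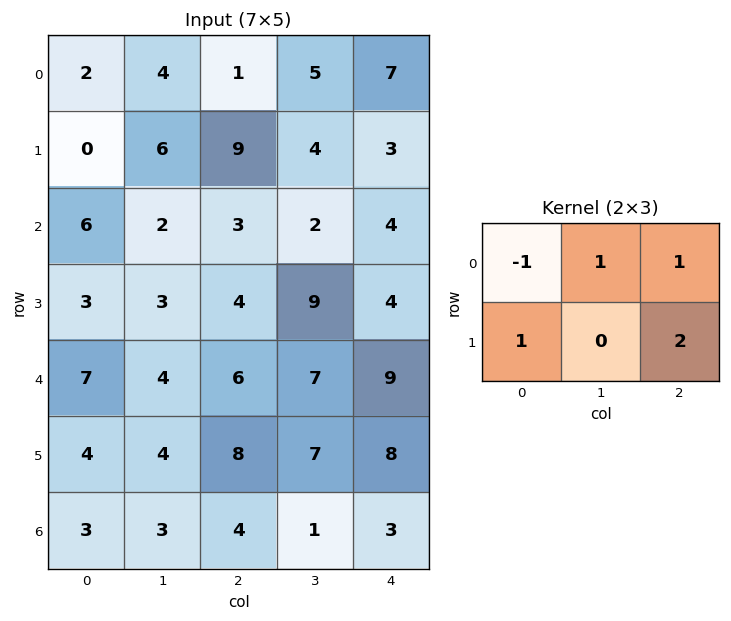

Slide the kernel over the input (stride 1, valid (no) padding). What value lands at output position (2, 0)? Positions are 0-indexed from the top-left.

The receptive field on the input at this output position is [6 2 3 / 3 3 4]. Elementwise product with the kernel and sum: 6·-1 + 2·1 + 3·1 + 3·1 + 4·2.

10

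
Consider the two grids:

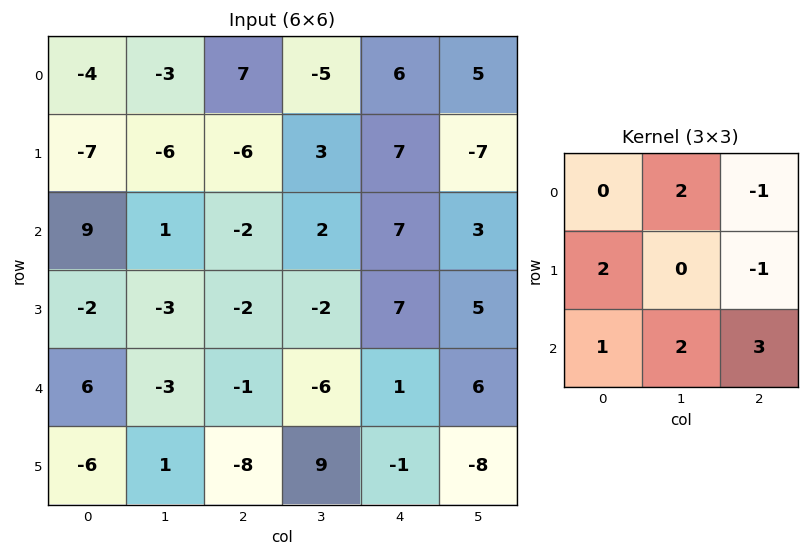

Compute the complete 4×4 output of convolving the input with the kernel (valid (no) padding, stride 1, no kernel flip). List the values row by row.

-16 7 -12 45
0 -28 3 49
-1 -33 -24 16
-19 10 -7 -26

Output[0,0]: The receptive field on the input at this output position is [-4 -3 7 / -7 -6 -6 / 9 1 -2]. Elementwise product with the kernel and sum: -3·2 + 7·-1 + -7·2 + -6·-1 + 9·1 + 1·2 + -2·3.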